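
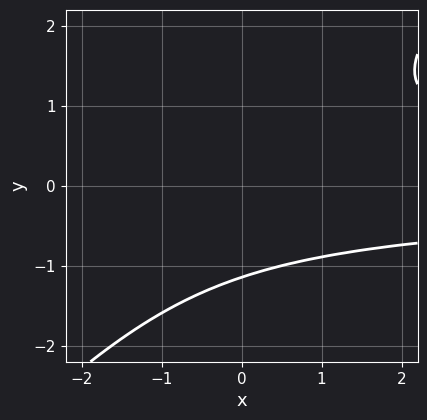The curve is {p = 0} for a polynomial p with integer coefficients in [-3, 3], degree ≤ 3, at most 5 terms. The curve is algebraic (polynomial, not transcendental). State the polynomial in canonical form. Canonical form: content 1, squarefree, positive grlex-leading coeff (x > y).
2*x*y^2 - 2*y^3 - 3

Degree: a generic line meets the curve in up to 3 points, so deg p = 3.
Against the integer gridlines: it misses every integer gridline on the x-axis.
Together with the visible shape, these determine p as stated.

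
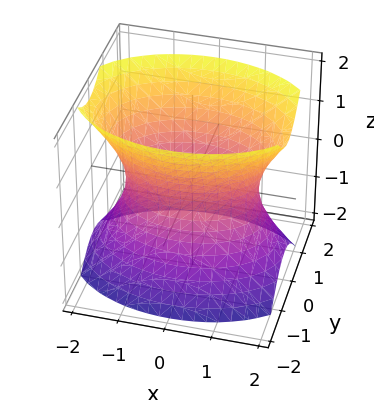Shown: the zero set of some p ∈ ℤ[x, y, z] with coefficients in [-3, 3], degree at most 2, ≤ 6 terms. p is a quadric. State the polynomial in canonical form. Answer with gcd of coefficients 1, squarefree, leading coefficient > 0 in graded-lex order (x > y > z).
x^2 + 2*y^2 - z^2 - 2

1. deg p = 2.
2. Symmetries: the x ↦ −x reflection is a symmetry, so x appears only in even powers; it's symmetric under z → −z, forcing even powers of z; the y ↦ −y reflection is a symmetry, so y appears only in even powers.
3. Observable constraints: the y-axis gridline crossings are at y ∈ {-1, 1}; it misses every integer gridline on the z-axis.
4. Together with the visible shape, these determine p as stated.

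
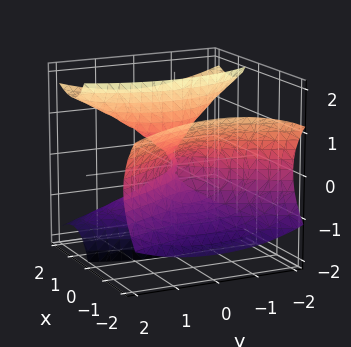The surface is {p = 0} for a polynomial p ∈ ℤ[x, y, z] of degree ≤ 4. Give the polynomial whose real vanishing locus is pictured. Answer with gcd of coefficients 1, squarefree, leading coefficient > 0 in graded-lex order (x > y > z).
x^3 - 2*x*z^2 + y^2

First, the degree is 3 — a generic line meets the surface in up to 3 points.
Then, reading off the gridlines: every point of the z-axis in the box is on the surface; it meets the y-axis at y = 0 (among the integer gridlines); one x-axis crossing is at x = 0.
Finally, assembling these constraints gives the stated polynomial.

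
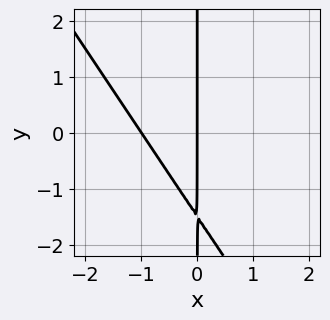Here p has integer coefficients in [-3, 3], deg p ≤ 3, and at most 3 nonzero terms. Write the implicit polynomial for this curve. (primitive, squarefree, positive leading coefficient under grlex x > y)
3*x^2 + 2*x*y + 3*x

Degree: a generic line meets the curve in up to 2 points, so deg p = 2.
Reading off the gridlines: among the integer gridlines, it crosses the x-axis at x ∈ {-1, 0}; every point of the y-axis in the box is on the curve.
These observations pin down the coefficients.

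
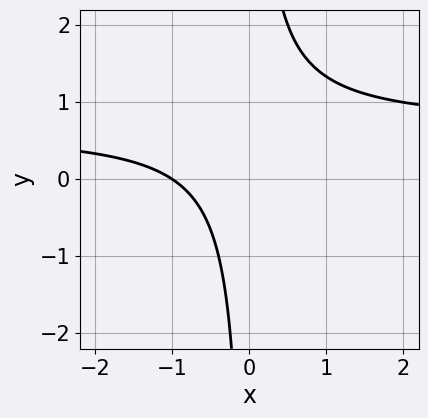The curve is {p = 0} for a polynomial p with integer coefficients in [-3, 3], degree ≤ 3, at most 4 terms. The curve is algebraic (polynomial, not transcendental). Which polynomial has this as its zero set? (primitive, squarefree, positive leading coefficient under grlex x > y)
3*x*y - 2*x - 2

(a) The degree is 2 — the shape is more complex than any degree-1 curve.
(b) Against the integer gridlines: it crosses the x-axis at the gridline x = -1; no y-intercept at any integer in the box.
(c) Together with the visible shape, these determine p as stated.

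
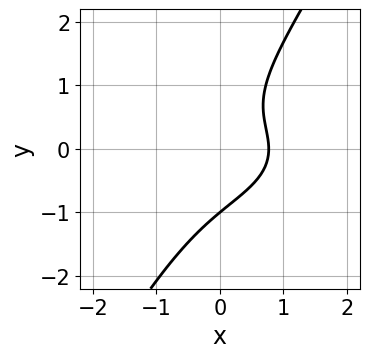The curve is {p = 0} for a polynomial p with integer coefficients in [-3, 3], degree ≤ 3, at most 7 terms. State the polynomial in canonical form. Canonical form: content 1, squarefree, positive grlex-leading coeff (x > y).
x^3 + 3*x*y^2 - 2*y^3 + 2*x - 2

First, the degree is 3 — the shape is more complex than any degree-2 curve.
Then, from the visible intercepts: it crosses the y-axis at the gridline y = -1.
Finally, solving for integer coefficients yields p as stated.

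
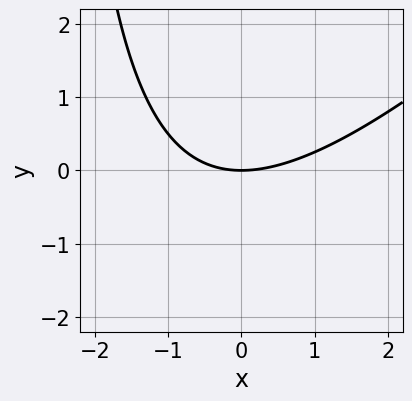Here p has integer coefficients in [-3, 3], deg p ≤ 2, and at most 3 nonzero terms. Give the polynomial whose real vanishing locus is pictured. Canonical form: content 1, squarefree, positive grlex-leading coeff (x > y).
First, deg p = 2. The shape is more complex than any degree-1 curve.
Next, observable constraints: it crosses the x-axis at the gridline x = 0; one y-axis crossing is at y = 0.
Finally, assembling these constraints gives the stated polynomial.

x^2 - x*y - 3*y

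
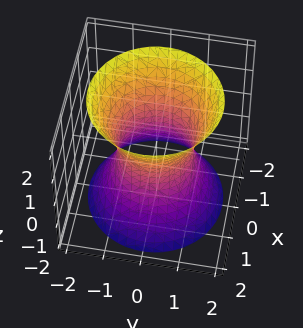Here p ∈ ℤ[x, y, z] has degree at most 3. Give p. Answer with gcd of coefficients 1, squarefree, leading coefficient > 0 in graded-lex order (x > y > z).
2*x^2 + 2*y^2 - z^2 - 2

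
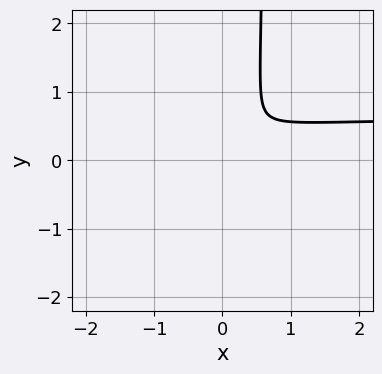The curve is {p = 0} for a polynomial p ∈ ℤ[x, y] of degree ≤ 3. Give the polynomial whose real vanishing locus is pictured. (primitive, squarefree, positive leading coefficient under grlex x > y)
3*x^2*y + 3*x*y^2 - 2*x^2 - 2*y^2

deg p = 3. No degree-2 curve has this shape.
Solving for integer coefficients yields p as stated.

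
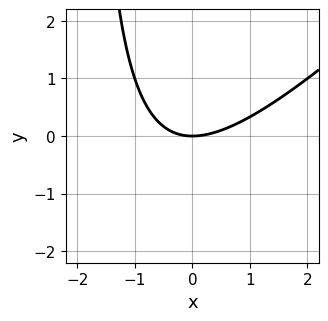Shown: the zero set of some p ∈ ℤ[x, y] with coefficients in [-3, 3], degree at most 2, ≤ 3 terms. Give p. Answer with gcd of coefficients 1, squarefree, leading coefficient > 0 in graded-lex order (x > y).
x^2 - x*y - 2*y

(a) Degree: the shape is more complex than any degree-1 curve, so deg p = 2.
(b) Observable constraints: it crosses the y-axis at the gridline y = 0; it meets the x-axis at x = 0 (among the integer gridlines).
(c) Together with the visible shape, these determine p as stated.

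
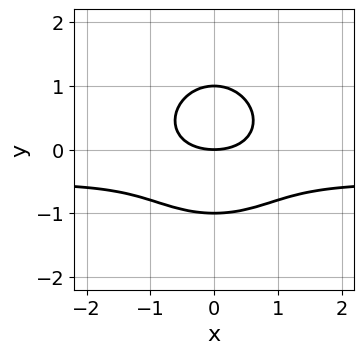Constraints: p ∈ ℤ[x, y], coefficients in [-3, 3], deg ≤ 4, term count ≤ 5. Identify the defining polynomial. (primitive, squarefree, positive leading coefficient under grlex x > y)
(a) Degree: a generic line meets the curve in up to 3 points, so deg p = 3.
(b) Symmetries: mirror symmetry x ↦ −x ⇒ only even powers of x.
(c) Checking where it meets the axes: the y-axis gridline crossings are at y ∈ {-1, 0, 1}; one x-axis crossing is at x = 0.
(d) These observations pin down the coefficients.

2*x^2*y + 2*y^3 + x^2 - 2*y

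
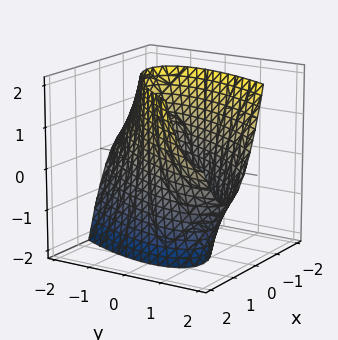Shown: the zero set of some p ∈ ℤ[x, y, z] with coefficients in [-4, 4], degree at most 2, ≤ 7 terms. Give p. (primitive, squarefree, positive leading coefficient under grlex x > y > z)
2*x^2 - 2*x*y + y^2 - y*z - 3

First, the degree is 2 — no degree-1 surface has this shape.
Next, against the integer gridlines: no z-intercept at any integer in the box.
Finally, fitting integer coefficients to these (and the overall shape) gives p.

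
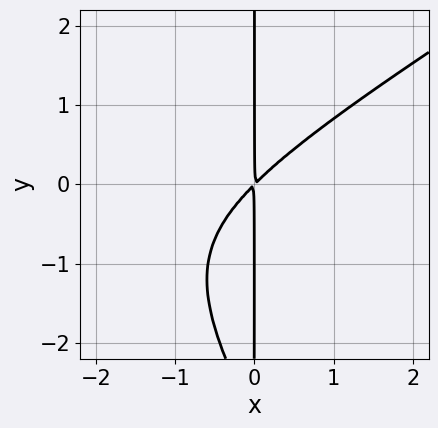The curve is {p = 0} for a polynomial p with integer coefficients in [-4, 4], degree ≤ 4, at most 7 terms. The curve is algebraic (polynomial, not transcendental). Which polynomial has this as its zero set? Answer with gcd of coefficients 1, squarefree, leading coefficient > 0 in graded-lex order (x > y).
x^3 - x^2*y - x*y^2 + 3*x^2 - 3*x*y

(a) The degree is 3 — no degree-2 curve has this shape.
(b) From the visible intercepts: every point of the y-axis in the box is on the curve.
(c) Together with the visible shape, these determine p as stated.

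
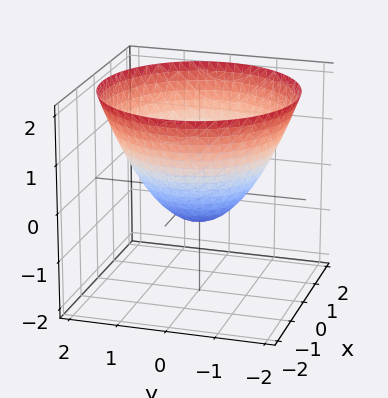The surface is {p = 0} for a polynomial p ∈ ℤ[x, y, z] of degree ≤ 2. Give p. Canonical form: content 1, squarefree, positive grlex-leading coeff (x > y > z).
1. deg p = 2. A generic line meets the surface in up to 2 points.
2. Symmetries: the z-axis is an axis of rotation, so x and y enter only as x² + y².
3. Reading off the gridlines: the y-axis gridline crossings are at y ∈ {-1, 1}; among the integer gridlines, it crosses the x-axis at x ∈ {-1, 1}.
4. Assembling these constraints gives the stated polynomial.

2*x^2 + 2*y^2 - 3*z - 2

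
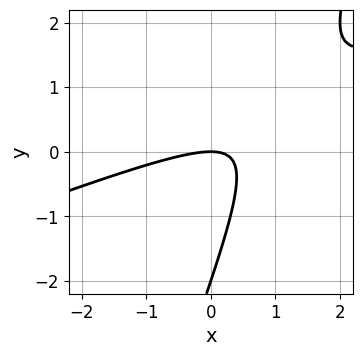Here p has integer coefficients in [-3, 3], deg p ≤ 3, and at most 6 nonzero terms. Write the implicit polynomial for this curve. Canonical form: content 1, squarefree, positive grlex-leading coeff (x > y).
x^2 - 3*x*y + y^2 + 2*y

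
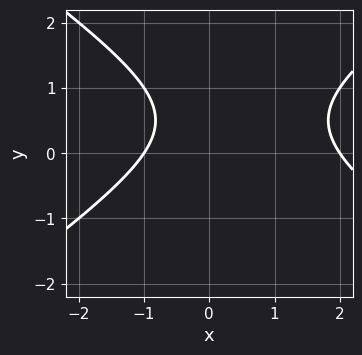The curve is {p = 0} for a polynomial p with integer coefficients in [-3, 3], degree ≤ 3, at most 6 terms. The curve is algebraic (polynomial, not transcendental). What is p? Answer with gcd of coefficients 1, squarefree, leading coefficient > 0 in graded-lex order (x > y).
x^2 - 2*y^2 - x + 2*y - 2

First, deg p = 2. A generic line meets the curve in up to 2 points.
Then, against the integer gridlines: the x-axis gridline crossings are at x ∈ {-1, 2}; no y-intercept at any integer in the box.
Finally, putting this together gives p.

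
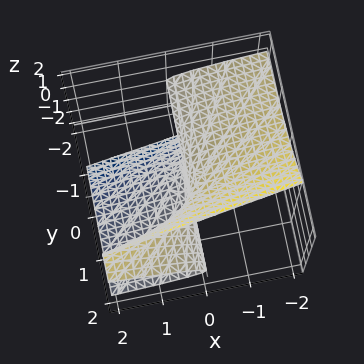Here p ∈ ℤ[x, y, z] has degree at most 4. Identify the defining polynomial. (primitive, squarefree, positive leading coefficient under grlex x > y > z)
3*y*z^2 - 2*z^3 - 2*x

(a) The degree is 3 — a generic line meets the surface in up to 3 points.
(b) Checking where it meets the axes: every point of the y-axis in the box is on the surface; it meets the x-axis at x = 0 (among the integer gridlines).
(c) Solving for integer coefficients yields p as stated.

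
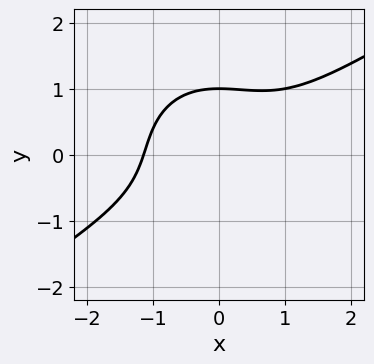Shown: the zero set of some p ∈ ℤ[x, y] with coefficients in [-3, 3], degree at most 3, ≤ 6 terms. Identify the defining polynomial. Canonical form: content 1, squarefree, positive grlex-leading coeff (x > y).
2*x^3 - 2*x^2*y - 3*y^3 + 3

deg p = 3. A generic line meets the curve in up to 3 points.
From the visible intercepts: it crosses the y-axis at the gridline y = 1.
Assembling these constraints gives the stated polynomial.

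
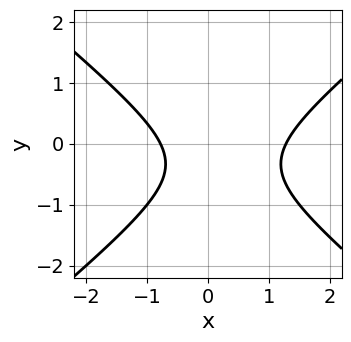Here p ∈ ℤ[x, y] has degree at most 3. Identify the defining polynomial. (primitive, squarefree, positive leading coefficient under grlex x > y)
1. deg p = 2. The shape is more complex than any degree-1 curve.
2. From the axis intercepts and sections: it misses every integer gridline on the y-axis.
3. Fitting integer coefficients to these (and the overall shape) gives p.

2*x^2 - 3*y^2 - x - 2*y - 2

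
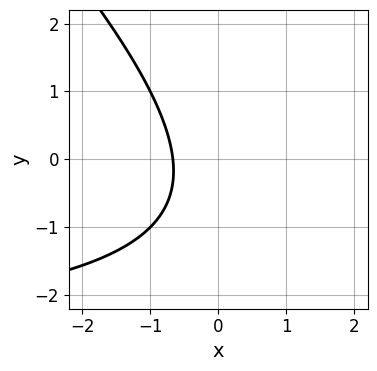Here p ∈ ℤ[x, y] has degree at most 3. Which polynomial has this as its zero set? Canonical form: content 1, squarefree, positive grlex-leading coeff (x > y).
First, degree: no degree-1 curve has this shape, so deg p = 2.
Then, checking where it meets the axes: no y-intercept at any integer in the box.
Finally, putting this together gives p.

x*y + y^2 + 3*x + y + 2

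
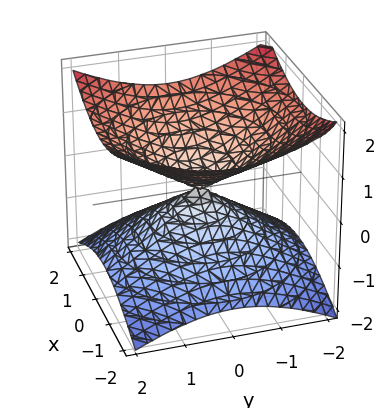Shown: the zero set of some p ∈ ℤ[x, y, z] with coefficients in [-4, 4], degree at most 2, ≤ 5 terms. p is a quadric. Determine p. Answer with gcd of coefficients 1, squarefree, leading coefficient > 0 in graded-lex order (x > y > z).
1. Degree: a double cone through the origin; a quadric, so deg p = 2.
2. Symmetry: every cross-section ⟂ z is a circle, so x, y appear only via x² + y²; mirror symmetry z ↦ −z ⇒ only even powers of z.
3. Reading off the gridlines: one z-axis crossing is at z = 0; it crosses the x-axis at the gridline x = 0; a circular section at z = -1 has radius between 1 and 2.
4. Putting this together gives p.

x^2 + y^2 - 2*z^2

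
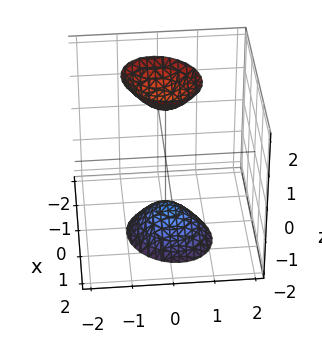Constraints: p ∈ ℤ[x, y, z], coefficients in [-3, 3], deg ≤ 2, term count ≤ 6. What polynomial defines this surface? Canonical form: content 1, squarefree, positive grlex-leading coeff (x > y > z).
3*x^2 - x*y + x*z + 3*y^2 - z^2 + 2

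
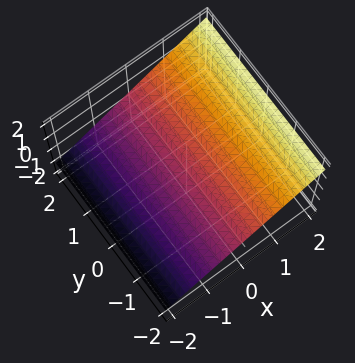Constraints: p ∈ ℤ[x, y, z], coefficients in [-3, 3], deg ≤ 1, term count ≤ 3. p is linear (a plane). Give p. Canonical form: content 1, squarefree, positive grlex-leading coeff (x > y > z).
2*x - 3*z + 2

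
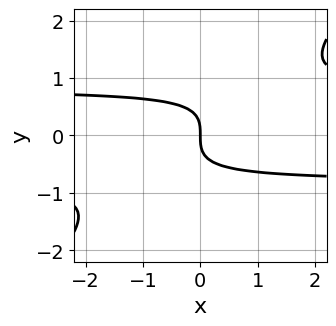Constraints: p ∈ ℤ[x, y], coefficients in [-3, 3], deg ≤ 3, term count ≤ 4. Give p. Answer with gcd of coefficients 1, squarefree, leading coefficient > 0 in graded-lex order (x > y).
3*x*y^2 - 3*y^3 - 2*x

1. Degree: no degree-2 curve has this shape, so deg p = 3.
2. Observable constraints: one x-axis crossing is at x = 0; one y-axis crossing is at y = 0.
3. Assembling these constraints gives the stated polynomial.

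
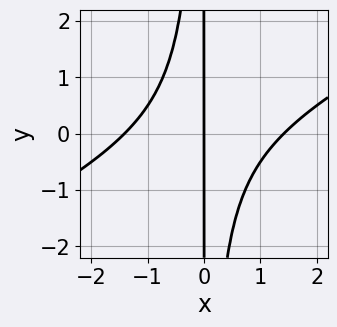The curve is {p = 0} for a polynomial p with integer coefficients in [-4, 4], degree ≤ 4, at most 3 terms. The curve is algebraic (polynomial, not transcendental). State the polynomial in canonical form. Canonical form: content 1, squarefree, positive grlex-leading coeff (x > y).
x^3 - 2*x^2*y - 2*x

The degree is 3 — no degree-2 curve has this shape.
Reading off the gridlines: the visible y-axis segment lies entirely on the curve; it crosses the x-axis at the gridline x = 0.
Putting this together gives p.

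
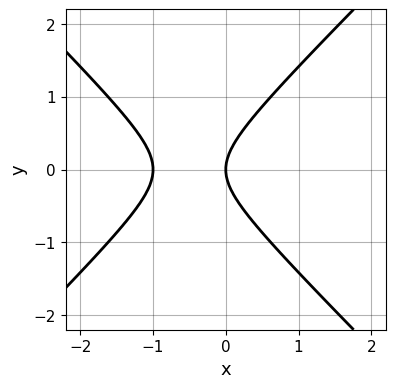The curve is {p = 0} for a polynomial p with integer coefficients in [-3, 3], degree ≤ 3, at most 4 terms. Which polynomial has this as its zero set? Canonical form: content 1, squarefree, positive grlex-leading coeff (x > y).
First, the degree is 2 — no degree-1 curve has this shape.
Then, symmetries: it's symmetric under y → −y, forcing even powers of y.
Next, from the visible intercepts: it crosses the y-axis at the gridline y = 0; the x-axis gridline crossings are at x ∈ {-1, 0}.
Finally, solving for integer coefficients yields p as stated.

x^2 - y^2 + x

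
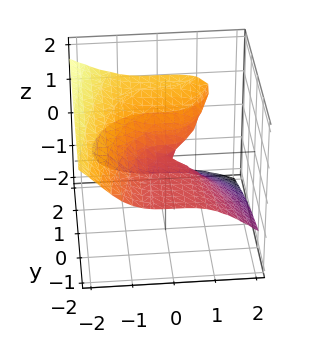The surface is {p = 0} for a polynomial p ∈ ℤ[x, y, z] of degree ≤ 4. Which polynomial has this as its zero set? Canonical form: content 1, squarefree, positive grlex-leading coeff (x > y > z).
deg p = 3. A generic line meets the surface in up to 3 points.
Checking where it meets the axes: it meets the z-axis at z = 0 (among the integer gridlines); every point of the y-axis in the box is on the surface; it crosses the x-axis at the gridline x = 0.
Fitting integer coefficients to these (and the overall shape) gives p.

x^3 + y*z^2 + 3*z^3 - 3*y*z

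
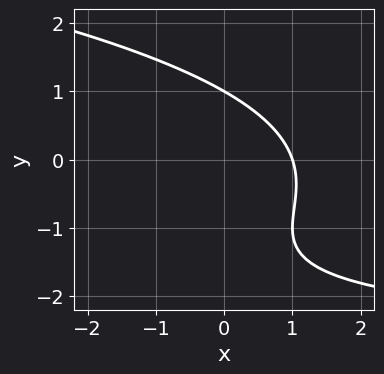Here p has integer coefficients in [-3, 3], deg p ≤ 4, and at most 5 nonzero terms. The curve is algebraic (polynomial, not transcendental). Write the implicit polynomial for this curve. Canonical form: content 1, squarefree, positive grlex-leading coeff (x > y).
deg p = 3. No degree-2 curve has this shape.
Reading off the gridlines: one y-axis crossing is at y = 1; it crosses the x-axis at the gridline x = 1.
Together with the visible shape, these determine p as stated.

y^3 + x*y + 2*y^2 + 3*x - 3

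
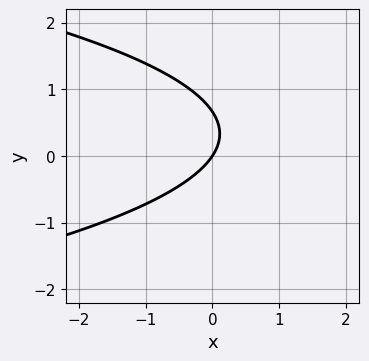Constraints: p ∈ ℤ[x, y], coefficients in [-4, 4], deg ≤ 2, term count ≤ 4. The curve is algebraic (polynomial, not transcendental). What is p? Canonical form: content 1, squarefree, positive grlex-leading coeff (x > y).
3*y^2 + 3*x - 2*y

(a) deg p = 2.
(b) Against the integer gridlines: it crosses the x-axis at the gridline x = 0; one y-axis crossing is at y = 0.
(c) Assembling these constraints gives the stated polynomial.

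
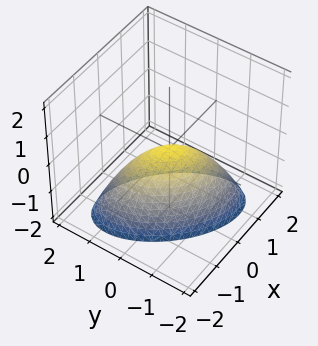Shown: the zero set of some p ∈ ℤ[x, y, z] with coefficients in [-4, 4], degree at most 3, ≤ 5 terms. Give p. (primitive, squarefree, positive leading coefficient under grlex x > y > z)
x^2 + x*y + y^2 + z

First, the degree is 2 — the shape is more complex than any degree-1 surface.
Next, from the visible intercepts: it crosses the y-axis at the gridline y = 0; it crosses the x-axis at the gridline x = 0.
Finally, fitting integer coefficients to these (and the overall shape) gives p.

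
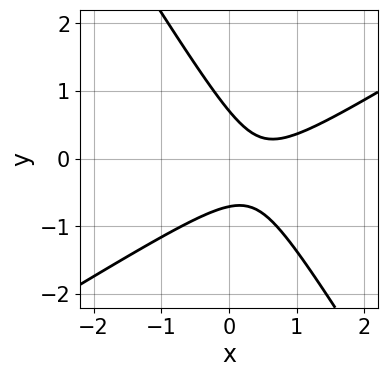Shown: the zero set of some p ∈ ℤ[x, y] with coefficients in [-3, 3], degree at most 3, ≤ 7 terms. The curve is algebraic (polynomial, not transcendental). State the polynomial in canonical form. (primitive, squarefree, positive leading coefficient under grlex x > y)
First, degree: the shape is more complex than any degree-1 curve, so deg p = 2.
Then, observable constraints: no x-intercept at any integer in the box.
Finally, assembling these constraints gives the stated polynomial.

2*x^2 - 2*x*y - 2*y^2 - 2*x + 1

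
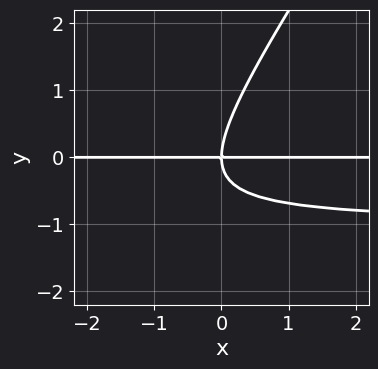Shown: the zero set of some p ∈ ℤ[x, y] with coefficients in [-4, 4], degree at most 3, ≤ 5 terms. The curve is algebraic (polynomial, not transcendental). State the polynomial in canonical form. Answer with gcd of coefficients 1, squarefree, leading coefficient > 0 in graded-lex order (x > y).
First, degree: a generic line meets the curve in up to 3 points, so deg p = 3.
Then, reading off the gridlines: one y-axis crossing is at y = 0; every point of the x-axis in the box is on the curve.
Finally, these observations pin down the coefficients.

3*x*y^2 - 2*y^3 + 3*x*y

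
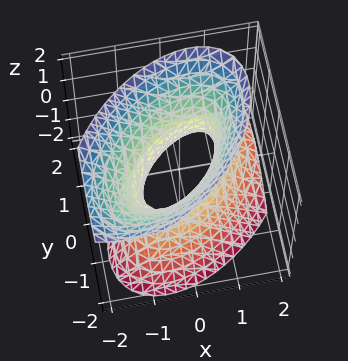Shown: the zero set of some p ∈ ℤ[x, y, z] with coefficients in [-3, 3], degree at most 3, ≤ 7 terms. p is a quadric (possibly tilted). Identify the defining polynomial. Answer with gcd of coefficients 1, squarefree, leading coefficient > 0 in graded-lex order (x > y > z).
3*x^2 - 3*x*y + x*z + 3*y^2 - 2*z^2 - 2

1. The degree is 2 — the shape is more complex than any degree-1 surface.
2. Observable constraints: the surface avoids every integer z-axis point in the box.
3. Matching integer coefficients to the picture gives p.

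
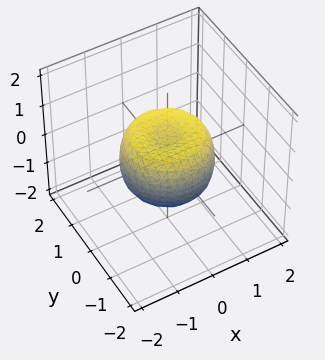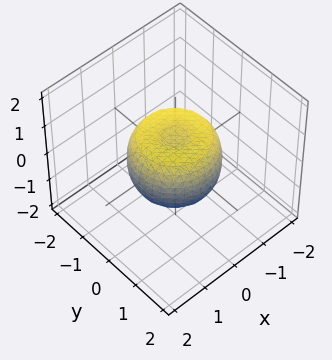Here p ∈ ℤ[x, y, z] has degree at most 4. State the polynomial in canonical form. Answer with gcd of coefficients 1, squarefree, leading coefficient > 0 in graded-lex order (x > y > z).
1. deg p = 4.
2. By symmetry, the surface is invariant under rotation about z: p = q(x² + y², z).
3. From the axis intercepts and sections: a circular section at z = 0 has radius between 1 and 2.
4. Putting this together gives p.

2*x^4 + 4*x^2*y^2 + 2*y^4 - 2*x^2 - 2*y^2 + 2*z^2 - 1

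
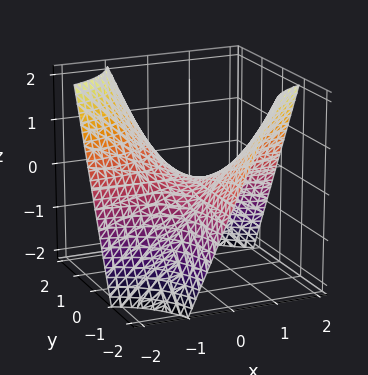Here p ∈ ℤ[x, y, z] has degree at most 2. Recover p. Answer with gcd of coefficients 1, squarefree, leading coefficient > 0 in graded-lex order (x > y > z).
x*y + z

1. deg p = 2. A saddle surface; a quadric.
2. From the visible intercepts: every point of the y-axis in the box is on the surface; one z-axis crossing is at z = 0; the visible x-axis segment lies entirely on the surface.
3. Matching integer coefficients to the picture gives p.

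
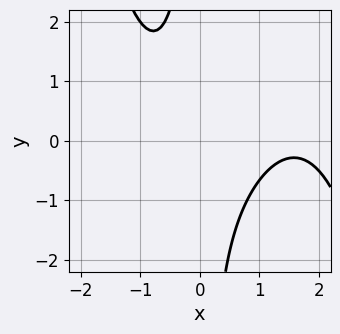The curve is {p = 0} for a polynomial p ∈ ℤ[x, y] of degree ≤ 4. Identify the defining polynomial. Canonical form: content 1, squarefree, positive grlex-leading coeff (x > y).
x^4 - 2*x^3 + 3*x*y + 3

1. Degree: the shape is more complex than any degree-3 curve, so deg p = 4.
2. Reading off the gridlines: it misses every integer gridline on the y-axis; no x-intercept at any integer in the box.
3. Putting this together gives p.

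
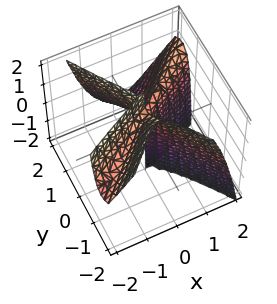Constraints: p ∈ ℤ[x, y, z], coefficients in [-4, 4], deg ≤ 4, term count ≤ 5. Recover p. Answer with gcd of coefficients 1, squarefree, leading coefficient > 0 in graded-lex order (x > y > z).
x^3 - 2*x^2*y + y^3 + y^2*z - y^2

1. The degree is 3 — the shape is more complex than any degree-2 surface.
2. Checking where it meets the axes: every point of the z-axis in the box is on the surface; one x-axis crossing is at x = 0; among the integer gridlines, it crosses the y-axis at y ∈ {0, 1}.
3. The integer polynomial consistent with all of this is the stated p.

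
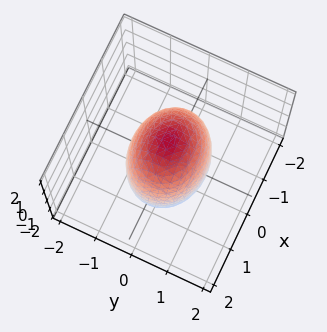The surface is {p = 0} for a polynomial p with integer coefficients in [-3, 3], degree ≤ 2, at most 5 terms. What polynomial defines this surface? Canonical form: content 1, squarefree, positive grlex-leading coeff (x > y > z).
2*x^2 + 3*y^2 + z^2 - 3

(a) Degree: bounded and convex; a quadric, so deg p = 2.
(b) Symmetries: the z ↦ −z reflection is a symmetry, so z appears only in even powers; the y ↦ −y reflection is a symmetry, so y appears only in even powers; it's symmetric under x → −x, forcing even powers of x.
(c) From the axis intercepts and sections: the y-axis gridline crossings are at y ∈ {-1, 1}.
(d) Solving for integer coefficients yields p as stated.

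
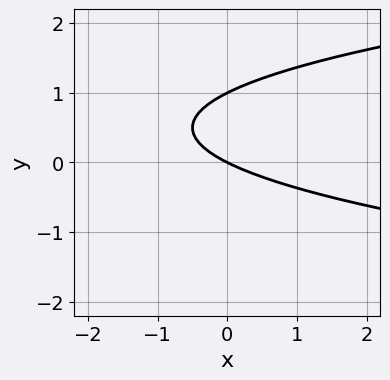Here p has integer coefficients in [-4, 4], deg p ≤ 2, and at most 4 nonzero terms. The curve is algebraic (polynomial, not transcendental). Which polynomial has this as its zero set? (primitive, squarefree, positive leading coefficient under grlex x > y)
First, the degree is 2 — a generic line meets the curve in up to 2 points.
Next, reading off the gridlines: one x-axis crossing is at x = 0; the y-axis gridline crossings are at y ∈ {0, 1}.
Finally, the integer polynomial consistent with all of this is the stated p.

2*y^2 - x - 2*y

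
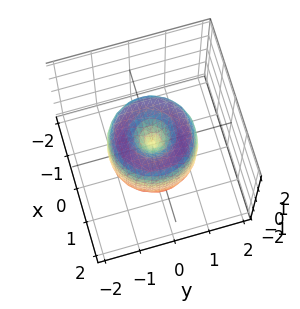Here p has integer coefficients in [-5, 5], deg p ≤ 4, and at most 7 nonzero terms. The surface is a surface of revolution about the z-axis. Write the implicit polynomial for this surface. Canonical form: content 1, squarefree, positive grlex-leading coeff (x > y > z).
2*x^4 + 4*x^2*y^2 + 2*y^4 - 3*x^2 - 3*y^2 + z^2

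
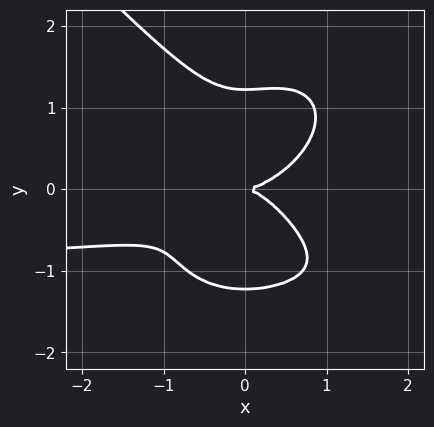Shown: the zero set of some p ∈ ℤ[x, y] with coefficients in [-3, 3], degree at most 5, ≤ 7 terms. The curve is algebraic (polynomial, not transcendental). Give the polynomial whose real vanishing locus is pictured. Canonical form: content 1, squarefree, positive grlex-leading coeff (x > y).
2*x^3*y + 2*y^4 + 2*x^3 - 2*x^2*y - 3*y^2

1. Degree: a generic line meets the curve in up to 4 points, so deg p = 4.
2. From the axis intercepts and sections: it meets the x-axis at x = 0 (among the integer gridlines); it crosses the y-axis at the gridline y = 0.
3. The integer polynomial consistent with all of this is the stated p.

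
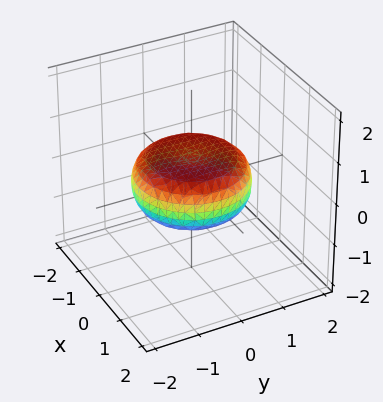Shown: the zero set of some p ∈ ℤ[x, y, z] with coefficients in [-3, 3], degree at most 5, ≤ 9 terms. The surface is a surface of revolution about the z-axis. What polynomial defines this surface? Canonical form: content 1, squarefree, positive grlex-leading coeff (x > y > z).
x^4 + 2*x^2*y^2 + y^4 - x^2 - y^2 + 3*z^2 - 1

First, deg p = 4.
Then, symmetries: rotational symmetry about the z-axis ⇒ p depends on x, y only through x² + y².
Next, observable constraints: a circular section at z = 0 has radius between 1 and 2.
Finally, solving for integer coefficients yields p as stated.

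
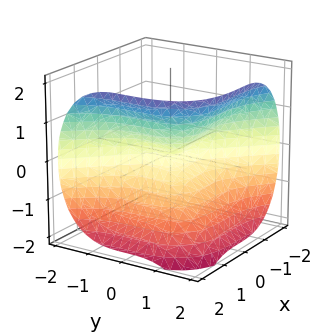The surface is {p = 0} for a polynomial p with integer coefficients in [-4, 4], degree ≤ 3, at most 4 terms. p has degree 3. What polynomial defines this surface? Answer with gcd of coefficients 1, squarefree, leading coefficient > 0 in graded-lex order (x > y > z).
First, the degree is 3 — a generic line meets the surface in up to 3 points.
Then, observable constraints: one z-axis crossing is at z = 0; one x-axis crossing is at x = 0; one y-axis crossing is at y = 0.
Finally, assembling these constraints gives the stated polynomial.

x^3 + y^3 - 2*z^2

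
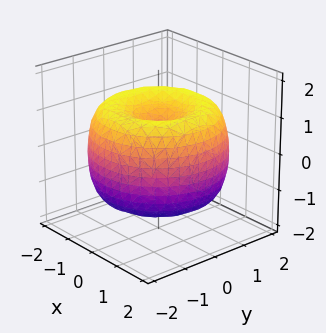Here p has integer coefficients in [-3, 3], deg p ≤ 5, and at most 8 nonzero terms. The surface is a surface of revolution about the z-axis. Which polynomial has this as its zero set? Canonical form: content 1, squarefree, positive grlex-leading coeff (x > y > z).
(a) Degree: no degree-3 surface has this shape, so deg p = 4.
(b) By symmetry, the surface is invariant under rotation about z: p = q(x² + y², z).
(c) From the axis intercepts and sections: a circular section at z = 1 has radius between 0 and 1.
(d) Matching integer coefficients to the picture gives p.

x^4 + 2*x^2*y^2 + y^4 - 3*x^2 - 3*y^2 + 2*z^2 - 1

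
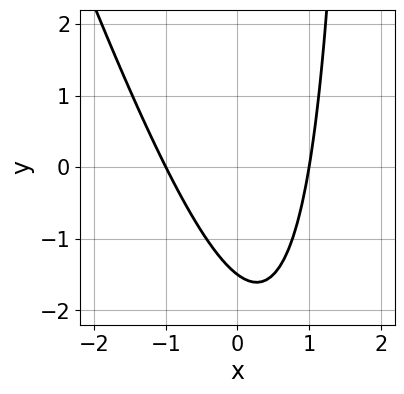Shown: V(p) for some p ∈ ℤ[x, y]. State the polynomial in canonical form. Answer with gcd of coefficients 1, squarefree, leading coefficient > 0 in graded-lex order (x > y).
3*x^2 + x*y - 2*y - 3

First, degree: no degree-1 curve has this shape, so deg p = 2.
Then, against the integer gridlines: the x-axis gridline crossings are at x ∈ {-1, 1}.
Finally, matching integer coefficients to the picture gives p.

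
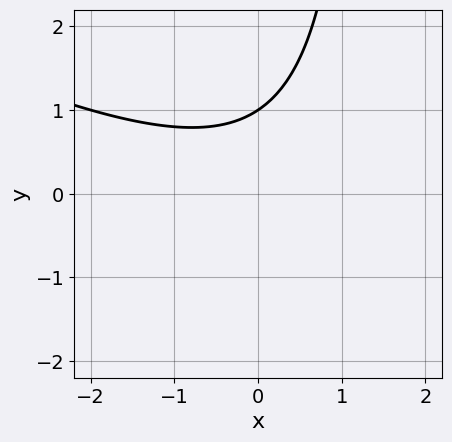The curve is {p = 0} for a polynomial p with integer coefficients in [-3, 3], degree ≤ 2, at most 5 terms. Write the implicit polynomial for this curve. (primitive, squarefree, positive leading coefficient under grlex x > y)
x^2 + 2*x*y - 3*y + 3

First, the degree is 2 — the shape is more complex than any degree-1 curve.
Then, observable constraints: one y-axis crossing is at y = 1; no x-intercept at any integer in the box.
Finally, these observations pin down the coefficients.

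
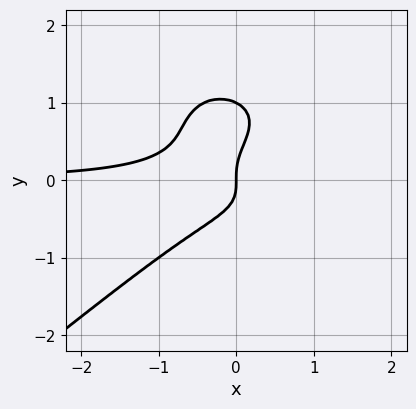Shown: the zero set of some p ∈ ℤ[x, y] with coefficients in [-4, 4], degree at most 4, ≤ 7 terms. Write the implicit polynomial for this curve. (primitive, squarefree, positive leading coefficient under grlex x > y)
First, deg p = 4. No degree-3 curve has this shape.
Then, reading off the gridlines: one x-axis crossing is at x = 0; the y-axis gridline crossings are at y ∈ {0, 1}.
Finally, these observations pin down the coefficients.

x^3*y - 2*y^4 - 2*x^2*y + 2*y^3 - x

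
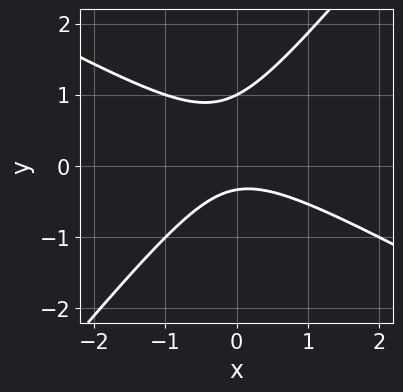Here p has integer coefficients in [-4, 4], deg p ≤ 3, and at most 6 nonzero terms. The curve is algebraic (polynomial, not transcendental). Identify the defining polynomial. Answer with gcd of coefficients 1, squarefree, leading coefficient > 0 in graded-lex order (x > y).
Degree: the shape is more complex than any degree-1 curve, so deg p = 2.
From the visible intercepts: no x-intercept at any integer in the box; it crosses the y-axis at the gridline y = 1.
Assembling these constraints gives the stated polynomial.

2*x^2 + 2*x*y - 3*y^2 + 2*y + 1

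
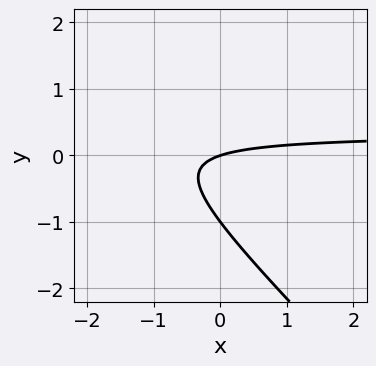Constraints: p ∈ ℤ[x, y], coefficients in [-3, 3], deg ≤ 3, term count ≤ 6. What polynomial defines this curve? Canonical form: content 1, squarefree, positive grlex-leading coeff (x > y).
1. deg p = 2. The shape is more complex than any degree-1 curve.
2. Checking where it meets the axes: one x-axis crossing is at x = 0; among the integer gridlines, it crosses the y-axis at y ∈ {-1, 0}.
3. Fitting integer coefficients to these (and the overall shape) gives p.

3*x*y + 3*y^2 - x + 3*y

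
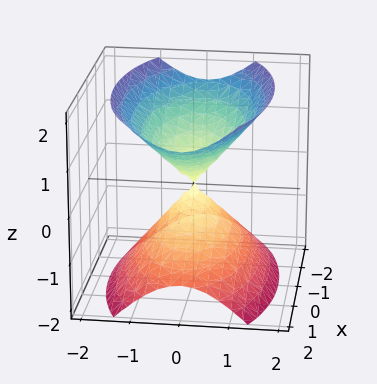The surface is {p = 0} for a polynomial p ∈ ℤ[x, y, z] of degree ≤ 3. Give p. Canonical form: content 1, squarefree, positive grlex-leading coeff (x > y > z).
I count 2 distinct pieces. They look like related sheets of one shape, so recover p as a whole.
Degree: a double cone through the origin; a quadric, so deg p = 2.
Symmetries: mirror symmetry x ↦ −x ⇒ only even powers of x; mirror symmetry y ↦ −y ⇒ only even powers of y; it's symmetric under z → −z, forcing even powers of z.
Reading off the gridlines: it meets the y-axis at y = 0 (among the integer gridlines); it meets the x-axis at x = 0 (among the integer gridlines); one z-axis crossing is at z = 0.
Matching integer coefficients to the picture gives p.

x^2 + 3*y^2 - 2*z^2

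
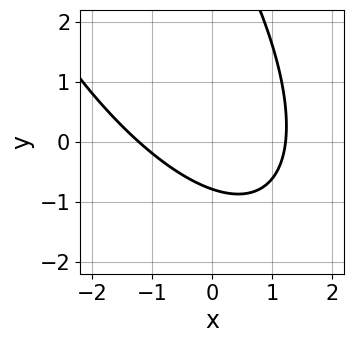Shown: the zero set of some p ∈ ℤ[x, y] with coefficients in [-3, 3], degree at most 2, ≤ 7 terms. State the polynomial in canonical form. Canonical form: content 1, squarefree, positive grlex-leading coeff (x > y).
2*x^2 + 2*x*y + y^2 - 3*y - 3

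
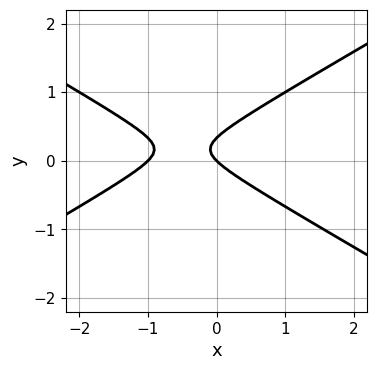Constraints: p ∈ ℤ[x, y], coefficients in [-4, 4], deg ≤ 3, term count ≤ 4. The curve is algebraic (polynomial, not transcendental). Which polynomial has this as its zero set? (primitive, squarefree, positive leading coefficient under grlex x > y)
x^2 - 3*y^2 + x + y

First, deg p = 2. The shape is more complex than any degree-1 curve.
Next, checking where it meets the axes: among the integer gridlines, it crosses the x-axis at x ∈ {-1, 0}; one y-axis crossing is at y = 0.
Finally, the integer polynomial consistent with all of this is the stated p.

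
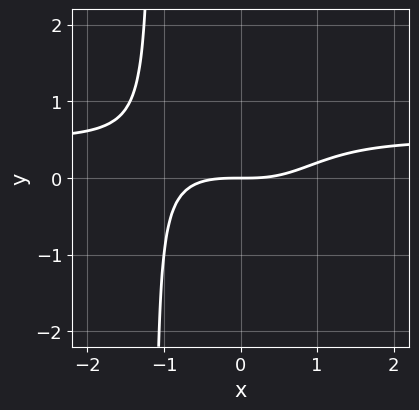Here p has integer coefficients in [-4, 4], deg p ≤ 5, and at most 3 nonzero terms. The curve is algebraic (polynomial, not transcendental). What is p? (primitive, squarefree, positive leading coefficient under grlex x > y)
2*x^3*y - x^3 + 3*y

(a) Degree: no degree-3 curve has this shape, so deg p = 4.
(b) From the axis intercepts and sections: it meets the x-axis at x = 0 (among the integer gridlines); one y-axis crossing is at y = 0.
(c) Solving for integer coefficients yields p as stated.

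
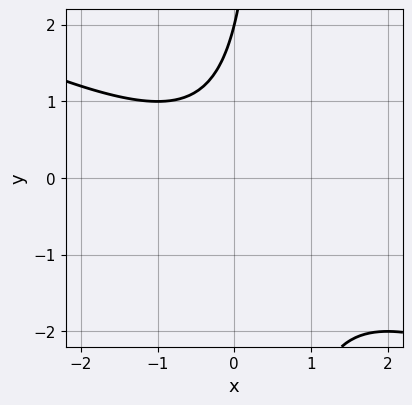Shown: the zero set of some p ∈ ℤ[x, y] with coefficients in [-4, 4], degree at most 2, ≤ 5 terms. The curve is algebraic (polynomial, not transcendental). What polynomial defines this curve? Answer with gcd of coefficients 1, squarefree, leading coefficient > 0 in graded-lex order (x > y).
x^2 + 2*x*y - y + 2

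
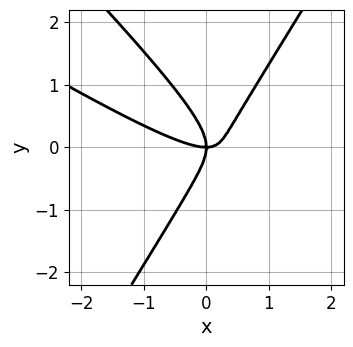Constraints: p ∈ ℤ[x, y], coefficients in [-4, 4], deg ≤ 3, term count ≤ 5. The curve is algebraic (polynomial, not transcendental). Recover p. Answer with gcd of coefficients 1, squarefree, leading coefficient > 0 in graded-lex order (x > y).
x^3 + 2*x^2*y - y^3 - x*y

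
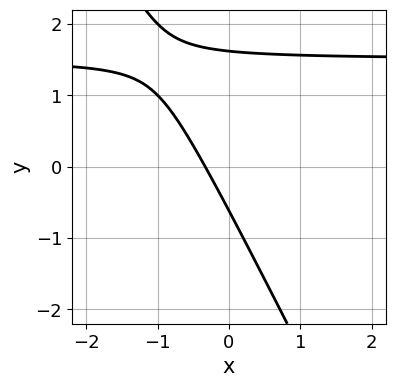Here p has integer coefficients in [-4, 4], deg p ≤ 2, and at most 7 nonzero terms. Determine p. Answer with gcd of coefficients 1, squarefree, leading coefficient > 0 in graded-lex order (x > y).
Degree: a generic line meets the curve in up to 2 points, so deg p = 2.
Matching integer coefficients to the picture gives p.

2*x*y + y^2 - 3*x - y - 1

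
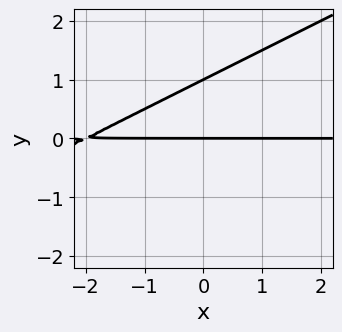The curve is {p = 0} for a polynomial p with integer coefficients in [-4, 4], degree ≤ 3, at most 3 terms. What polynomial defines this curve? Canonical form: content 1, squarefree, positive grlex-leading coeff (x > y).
1. The degree is 2 — the shape is more complex than any degree-1 curve.
2. From the visible intercepts: the visible x-axis segment lies entirely on the curve; among the integer gridlines, it crosses the y-axis at y ∈ {0, 1}.
3. Together with the visible shape, these determine p as stated.

x*y - 2*y^2 + 2*y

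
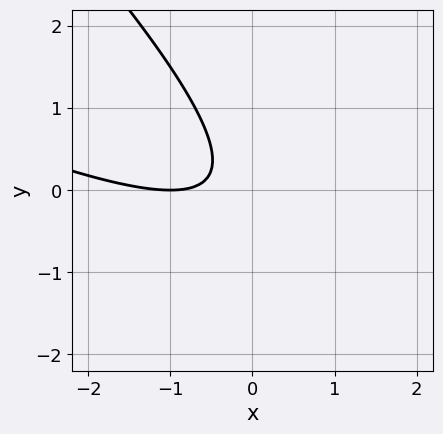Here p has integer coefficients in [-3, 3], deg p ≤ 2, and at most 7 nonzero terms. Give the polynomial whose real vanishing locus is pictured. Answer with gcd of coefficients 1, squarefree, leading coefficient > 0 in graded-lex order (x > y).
(a) Degree: a generic line meets the curve in up to 2 points, so deg p = 2.
(b) Against the integer gridlines: it misses every integer gridline on the y-axis; it crosses the x-axis at the gridline x = -1.
(c) These observations pin down the coefficients.

x^2 + 3*x*y + 2*y^2 + 2*x + 1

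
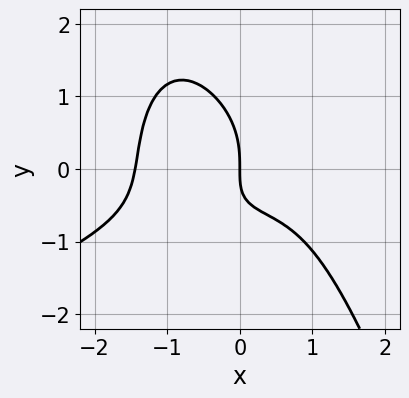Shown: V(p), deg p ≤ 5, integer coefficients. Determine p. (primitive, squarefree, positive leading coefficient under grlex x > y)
deg p = 4.
Checking where it meets the axes: it meets the y-axis at y = 0 (among the integer gridlines); it crosses the x-axis at the gridline x = 0.
Matching integer coefficients to the picture gives p.

x^4 - 2*x^3*y + 2*y^3 + 3*x*y + 3*x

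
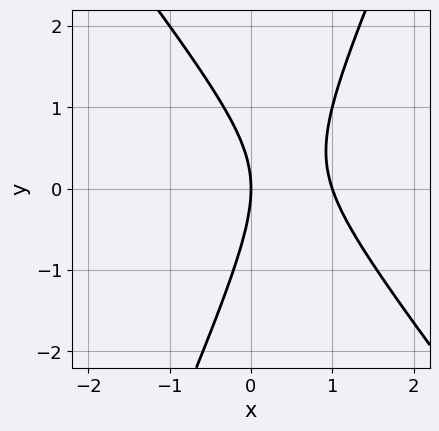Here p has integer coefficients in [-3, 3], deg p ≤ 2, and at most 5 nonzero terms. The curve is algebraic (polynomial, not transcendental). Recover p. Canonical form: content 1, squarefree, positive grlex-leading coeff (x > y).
3*x^2 + x*y - y^2 - 3*x

(a) Degree: the shape is more complex than any degree-1 curve, so deg p = 2.
(b) From the visible intercepts: it crosses the y-axis at the gridline y = 0; the x-axis gridline crossings are at x ∈ {0, 1}.
(c) These observations pin down the coefficients.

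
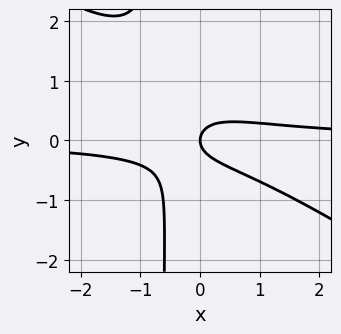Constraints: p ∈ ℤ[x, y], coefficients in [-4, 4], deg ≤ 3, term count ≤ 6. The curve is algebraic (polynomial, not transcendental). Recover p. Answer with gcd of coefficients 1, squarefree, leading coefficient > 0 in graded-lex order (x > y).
(a) Degree: a generic line meets the curve in up to 3 points, so deg p = 3.
(b) From the visible intercepts: one x-axis crossing is at x = 0; it crosses the y-axis at the gridline y = 0.
(c) Assembling these constraints gives the stated polynomial.

2*x^2*y + 3*x*y^2 + 2*y^2 - x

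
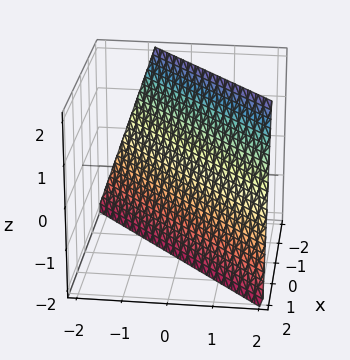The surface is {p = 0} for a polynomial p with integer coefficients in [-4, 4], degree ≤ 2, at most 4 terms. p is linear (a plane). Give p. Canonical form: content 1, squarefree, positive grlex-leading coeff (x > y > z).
3*x - 3*y + z + 2

1. The degree is 1 — every cross-section is a straight line — this is a plane.
2. Observable constraints: it meets the z-axis at z = -2 (among the integer gridlines).
3. Together with the visible shape, these determine p as stated.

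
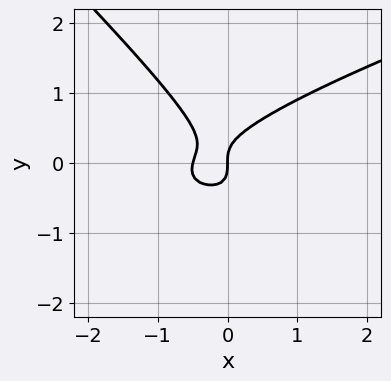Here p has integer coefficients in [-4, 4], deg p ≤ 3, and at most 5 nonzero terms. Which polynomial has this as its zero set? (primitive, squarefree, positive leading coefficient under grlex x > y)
deg p = 3. A generic line meets the curve in up to 3 points.
Reading off the gridlines: it meets the y-axis at y = 0 (among the integer gridlines); it meets the x-axis at x = 0 (among the integer gridlines).
Matching integer coefficients to the picture gives p.

x^2*y - 2*x*y^2 - 3*y^3 + 2*x^2 + x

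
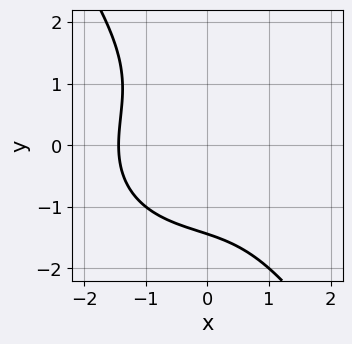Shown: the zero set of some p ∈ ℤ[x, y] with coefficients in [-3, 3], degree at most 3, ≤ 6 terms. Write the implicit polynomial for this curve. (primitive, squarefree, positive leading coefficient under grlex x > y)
Degree: no degree-2 curve has this shape, so deg p = 3.
Matching integer coefficients to the picture gives p.

x^3 + x*y^2 + y^3 + 3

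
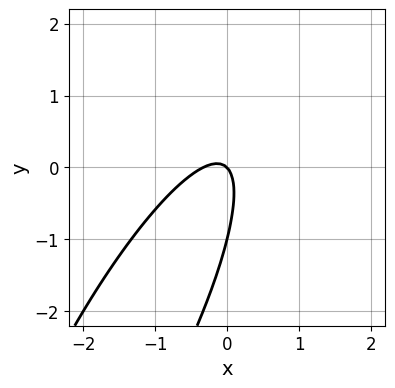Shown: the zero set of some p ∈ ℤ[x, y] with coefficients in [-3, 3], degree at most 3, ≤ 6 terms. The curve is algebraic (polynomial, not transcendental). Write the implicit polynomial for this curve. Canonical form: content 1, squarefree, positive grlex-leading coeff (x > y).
3*x^2 - 3*x*y + y^2 + x + y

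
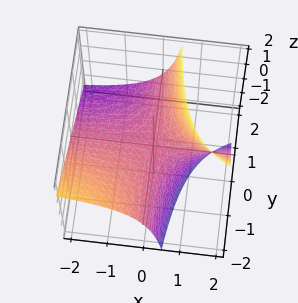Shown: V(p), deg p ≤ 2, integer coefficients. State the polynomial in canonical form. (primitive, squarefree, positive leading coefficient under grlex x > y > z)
First, degree: a generic line meets the surface in up to 2 points, so deg p = 2.
Next, reading off the gridlines: it meets the z-axis at z = 0 (among the integer gridlines); every point of the y-axis in the box is on the surface; every point of the x-axis in the box is on the surface.
Finally, fitting integer coefficients to these (and the overall shape) gives p.

x*y + x*z - z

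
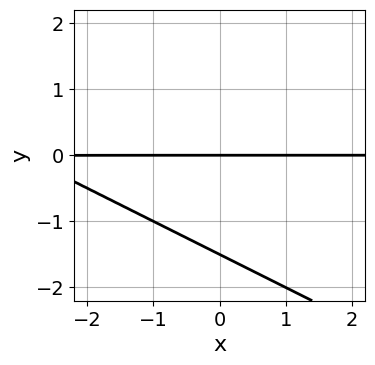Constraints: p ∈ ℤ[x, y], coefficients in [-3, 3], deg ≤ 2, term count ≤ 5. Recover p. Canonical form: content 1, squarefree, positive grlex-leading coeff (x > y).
1. deg p = 2. A generic line meets the curve in up to 2 points.
2. From the visible intercepts: it crosses the y-axis at the gridline y = 0; every point of the x-axis in the box is on the curve.
3. These observations pin down the coefficients.

x*y + 2*y^2 + 3*y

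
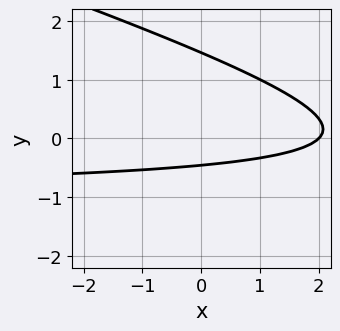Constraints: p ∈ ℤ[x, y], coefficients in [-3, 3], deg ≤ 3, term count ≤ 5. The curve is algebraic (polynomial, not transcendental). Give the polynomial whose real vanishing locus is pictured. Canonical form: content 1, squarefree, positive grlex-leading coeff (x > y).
1. deg p = 2. A generic line meets the curve in up to 2 points.
2. Checking where it meets the axes: one x-axis crossing is at x = 2.
3. Solving for integer coefficients yields p as stated.

x*y + 3*y^2 + x - 3*y - 2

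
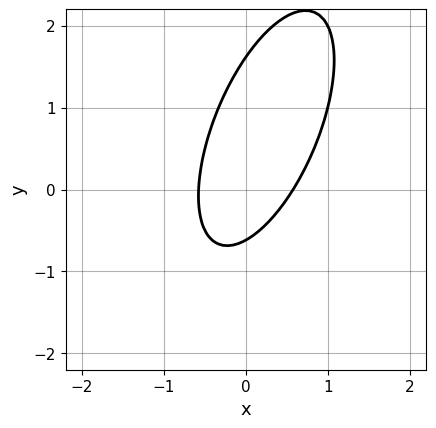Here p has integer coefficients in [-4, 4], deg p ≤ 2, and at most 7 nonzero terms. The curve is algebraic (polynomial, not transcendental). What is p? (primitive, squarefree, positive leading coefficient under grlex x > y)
First, the degree is 2 — no degree-1 curve has this shape.
Finally, putting this together gives p.

3*x^2 - 2*x*y + y^2 - y - 1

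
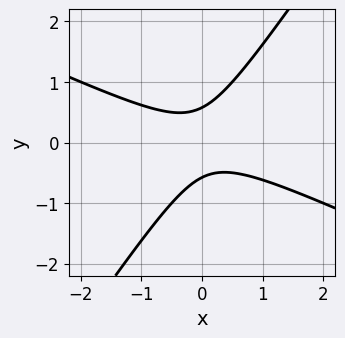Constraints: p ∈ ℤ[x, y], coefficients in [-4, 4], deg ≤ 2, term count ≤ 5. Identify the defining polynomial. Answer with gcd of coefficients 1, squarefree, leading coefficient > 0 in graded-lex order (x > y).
(a) The degree is 2 — a generic line meets the curve in up to 2 points.
(b) From the visible intercepts: it misses every integer gridline on the x-axis.
(c) Assembling these constraints gives the stated polynomial.

2*x^2 + 3*x*y - 3*y^2 + 1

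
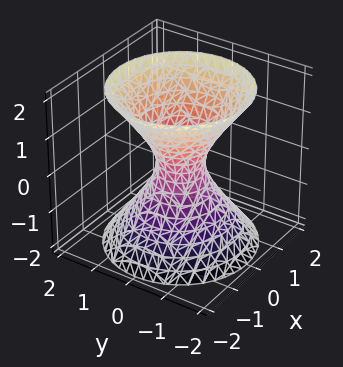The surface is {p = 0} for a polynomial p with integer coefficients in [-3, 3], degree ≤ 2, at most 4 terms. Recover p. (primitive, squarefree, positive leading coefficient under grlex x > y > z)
1. Degree: an hourglass — one-sheet hyperboloid; a quadric, so deg p = 2.
2. Symmetries: the z-axis is an axis of rotation, so x and y enter only as x² + y²; the z ↦ −z reflection is a symmetry, so z appears only in even powers.
3. Observable constraints: a circular section at z = 0 has radius between 0 and 1; the surface avoids every integer z-axis point in the box.
4. Matching integer coefficients to the picture gives p.

3*x^2 + 3*y^2 - 2*z^2 - 1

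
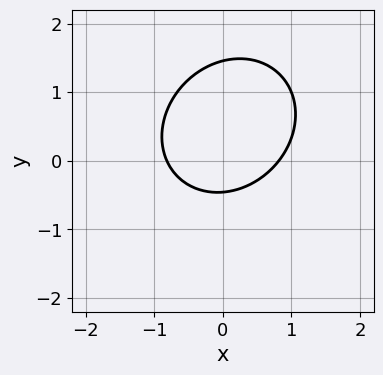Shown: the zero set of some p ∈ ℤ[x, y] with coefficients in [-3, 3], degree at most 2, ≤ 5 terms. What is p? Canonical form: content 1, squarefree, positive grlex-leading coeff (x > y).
The degree is 2 — the shape is more complex than any degree-1 curve.
Matching integer coefficients to the picture gives p.

3*x^2 - x*y + 3*y^2 - 3*y - 2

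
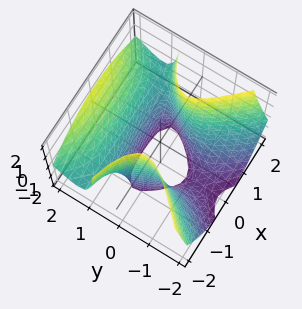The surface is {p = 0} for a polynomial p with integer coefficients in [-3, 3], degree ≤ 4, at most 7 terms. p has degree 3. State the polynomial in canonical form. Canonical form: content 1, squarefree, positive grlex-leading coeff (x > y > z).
1. The degree is 3 — a generic line meets the surface in up to 3 points.
2. From the axis intercepts and sections: it crosses the y-axis at the gridline y = 1; the x-axis gridline crossings are at x ∈ {-1, 1}; no z-intercept at any integer in the box.
3. Putting this together gives p.

x^2*y - y^3 + y^2*z - x^2 + 1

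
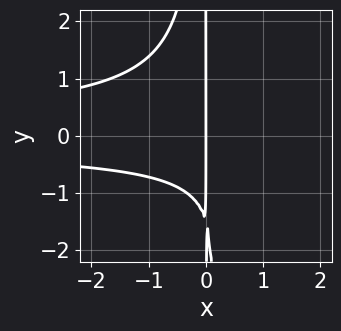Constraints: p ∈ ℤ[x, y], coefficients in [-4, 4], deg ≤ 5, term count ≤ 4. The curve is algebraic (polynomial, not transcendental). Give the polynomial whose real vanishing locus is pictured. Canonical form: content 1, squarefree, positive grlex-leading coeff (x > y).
3*x^2*y^2 + 2*x*y + 3*x

First, deg p = 4. A generic line meets the curve in up to 4 points.
Then, against the integer gridlines: the visible y-axis segment lies entirely on the curve; it meets the x-axis at x = 0 (among the integer gridlines).
Finally, together with the visible shape, these determine p as stated.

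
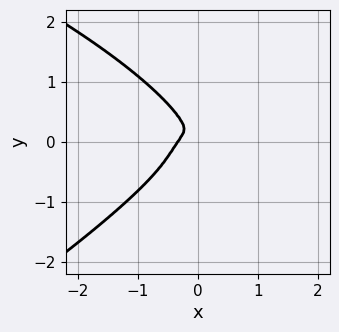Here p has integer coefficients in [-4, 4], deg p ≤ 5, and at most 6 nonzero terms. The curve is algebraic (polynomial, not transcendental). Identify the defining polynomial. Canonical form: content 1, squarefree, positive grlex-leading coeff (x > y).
x*y^3 - 2*y^4 - 3*x^3 + 2*x^2*y - x^2

1. The degree is 4 — a generic line meets the curve in up to 4 points.
2. Matching integer coefficients to the picture gives p.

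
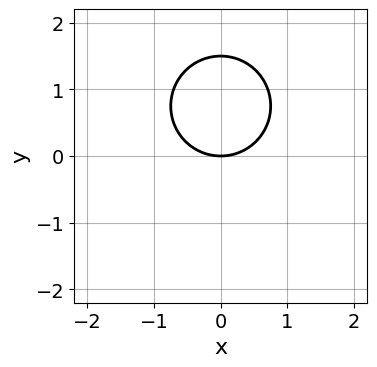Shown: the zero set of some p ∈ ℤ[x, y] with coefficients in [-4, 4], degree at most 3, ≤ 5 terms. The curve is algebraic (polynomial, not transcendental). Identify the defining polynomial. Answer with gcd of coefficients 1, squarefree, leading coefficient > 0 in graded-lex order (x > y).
2*x^2 + 2*y^2 - 3*y

First, the degree is 2 — no degree-1 curve has this shape.
Next, symmetries: the x ↦ −x reflection is a symmetry, so x appears only in even powers.
Next, from the axis intercepts and sections: it meets the y-axis at y = 0 (among the integer gridlines); it crosses the x-axis at the gridline x = 0.
Finally, putting this together gives p.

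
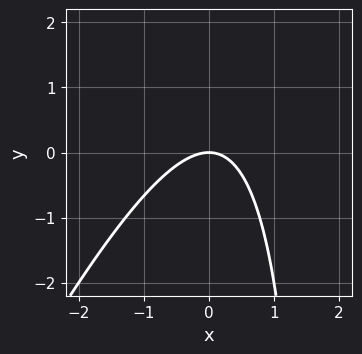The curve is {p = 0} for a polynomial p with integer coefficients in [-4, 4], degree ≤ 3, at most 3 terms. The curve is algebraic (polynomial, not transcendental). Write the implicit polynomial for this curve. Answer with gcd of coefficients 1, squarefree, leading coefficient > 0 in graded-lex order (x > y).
2*x^2 - x*y + 2*y

1. The degree is 2 — the shape is more complex than any degree-1 curve.
2. From the visible intercepts: one y-axis crossing is at y = 0; it meets the x-axis at x = 0 (among the integer gridlines).
3. The integer polynomial consistent with all of this is the stated p.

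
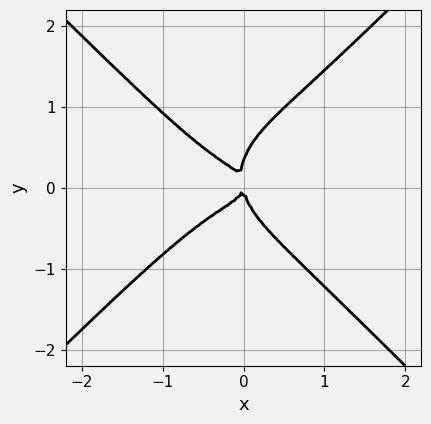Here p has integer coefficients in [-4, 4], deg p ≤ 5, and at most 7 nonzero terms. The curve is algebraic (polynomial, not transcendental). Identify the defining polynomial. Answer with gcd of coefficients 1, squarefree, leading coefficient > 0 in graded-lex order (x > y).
(a) Degree: the shape is more complex than any degree-3 curve, so deg p = 4.
(b) Observable constraints: one x-axis crossing is at x = 0; one y-axis crossing is at y = 0.
(c) Putting this together gives p.

3*x^4 - 3*y^4 + 3*x*y^2 + y^3 + x^2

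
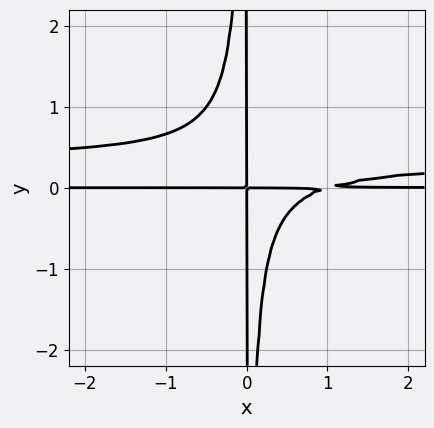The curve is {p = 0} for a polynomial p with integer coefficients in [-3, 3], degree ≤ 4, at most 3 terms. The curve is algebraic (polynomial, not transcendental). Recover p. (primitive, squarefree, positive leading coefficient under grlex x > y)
(a) Degree: a generic line meets the curve in up to 4 points, so deg p = 4.
(b) Against the integer gridlines: the visible y-axis segment lies entirely on the curve; the visible x-axis segment lies entirely on the curve.
(c) The integer polynomial consistent with all of this is the stated p.

3*x^2*y^2 - x^2*y + x*y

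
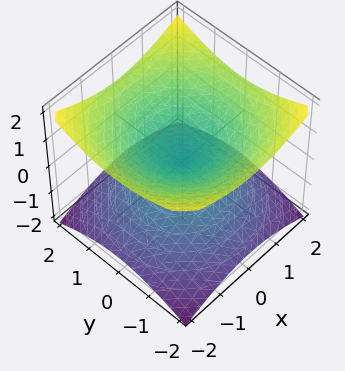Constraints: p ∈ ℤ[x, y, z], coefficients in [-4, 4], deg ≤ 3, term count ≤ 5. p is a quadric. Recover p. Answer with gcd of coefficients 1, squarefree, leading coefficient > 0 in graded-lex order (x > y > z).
x^2 + y^2 - 2*z^2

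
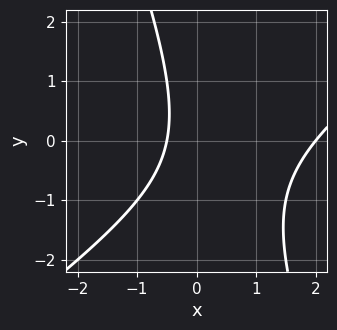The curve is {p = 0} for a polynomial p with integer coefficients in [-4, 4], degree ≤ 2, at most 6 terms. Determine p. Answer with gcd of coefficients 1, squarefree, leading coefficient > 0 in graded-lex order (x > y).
2*x^2 - 2*x*y - y^2 - 3*x - 2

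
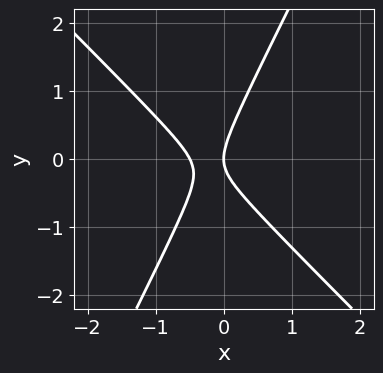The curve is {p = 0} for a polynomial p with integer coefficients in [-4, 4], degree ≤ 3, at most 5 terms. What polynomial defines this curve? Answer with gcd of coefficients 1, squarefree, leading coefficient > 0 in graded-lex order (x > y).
1. The degree is 2 — no degree-1 curve has this shape.
2. From the axis intercepts and sections: it meets the x-axis at x = 0 (among the integer gridlines); it crosses the y-axis at the gridline y = 0.
3. Matching integer coefficients to the picture gives p.

2*x^2 + x*y - y^2 + x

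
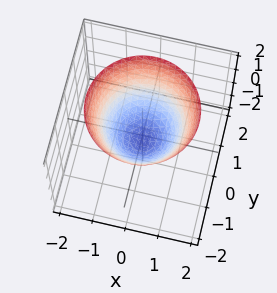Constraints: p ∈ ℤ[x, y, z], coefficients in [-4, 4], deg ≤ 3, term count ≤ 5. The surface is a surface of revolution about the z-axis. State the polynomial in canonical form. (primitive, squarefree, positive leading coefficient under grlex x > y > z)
2*x^2 + 2*y^2 - 2*z - 1

1. deg p = 2. The shape is more complex than any degree-1 surface.
2. Symmetries: rotational symmetry about the z-axis ⇒ p depends on x, y only through x² + y².
3. Against the integer gridlines: a circular section at z = 0 has radius between 0 and 1.
4. Matching integer coefficients to the picture gives p.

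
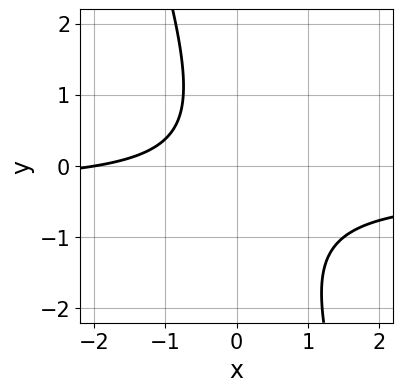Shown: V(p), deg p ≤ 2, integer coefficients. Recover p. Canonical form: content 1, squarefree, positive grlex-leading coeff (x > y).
1. The degree is 2 — no degree-1 curve has this shape.
2. From the visible intercepts: it crosses the x-axis at the gridline x = -2; it misses every integer gridline on the y-axis.
3. Fitting integer coefficients to these (and the overall shape) gives p.

3*x*y + y^2 + x + 2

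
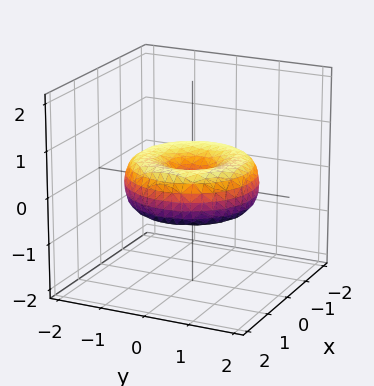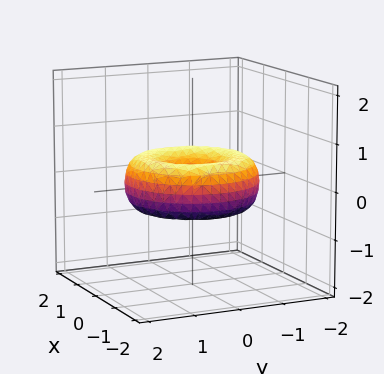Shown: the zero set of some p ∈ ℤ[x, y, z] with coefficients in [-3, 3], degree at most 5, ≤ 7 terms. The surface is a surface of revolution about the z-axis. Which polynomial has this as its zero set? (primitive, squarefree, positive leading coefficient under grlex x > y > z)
x^4 + 2*x^2*y^2 + y^4 - 2*x^2 - 2*y^2 + 3*z^2

1. deg p = 4. A generic line meets the surface in up to 4 points.
2. By symmetry, the surface is invariant under rotation about z: p = q(x² + y², z).
3. Reading off the gridlines: it meets the x-axis at x = 0 (among the integer gridlines); it crosses the z-axis at the gridline z = 0.
4. Matching integer coefficients to the picture gives p.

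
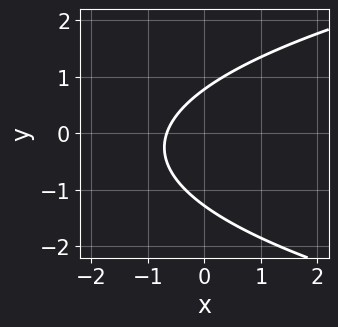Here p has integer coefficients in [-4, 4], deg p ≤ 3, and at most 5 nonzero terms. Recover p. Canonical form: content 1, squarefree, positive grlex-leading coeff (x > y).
2*y^2 - 3*x + y - 2

(a) deg p = 2. A generic line meets the curve in up to 2 points.
(b) Matching integer coefficients to the picture gives p.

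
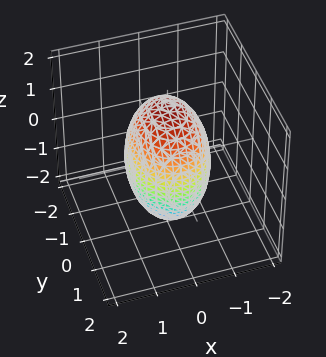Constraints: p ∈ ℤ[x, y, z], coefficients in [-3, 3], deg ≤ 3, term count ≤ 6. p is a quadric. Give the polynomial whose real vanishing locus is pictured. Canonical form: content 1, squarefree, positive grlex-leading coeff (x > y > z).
First, the degree is 2 — bounded and convex; a quadric.
Then, symmetries: mirror symmetry y ↦ −y ⇒ only even powers of y; mirror symmetry x ↦ −x ⇒ only even powers of x; the z ↦ −z reflection is a symmetry, so z appears only in even powers.
Next, checking where it meets the axes: the x-axis gridline crossings are at x ∈ {-1, 1}.
Finally, assembling these constraints gives the stated polynomial.

3*x^2 + 2*y^2 + z^2 - 3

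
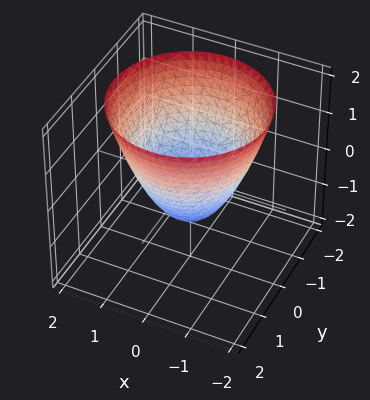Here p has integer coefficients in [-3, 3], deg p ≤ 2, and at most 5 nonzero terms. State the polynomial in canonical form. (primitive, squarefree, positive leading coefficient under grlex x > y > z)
x^2 + y^2 - z - 1

(a) The degree is 2 — a generic line meets the surface in up to 2 points.
(b) Symmetries: rotational symmetry about the z-axis ⇒ p depends on x, y only through x² + y².
(c) Checking where it meets the axes: a circular section at z = 2 has radius between 1 and 2; the x-axis gridline crossings are at x ∈ {-1, 1}.
(d) Matching integer coefficients to the picture gives p.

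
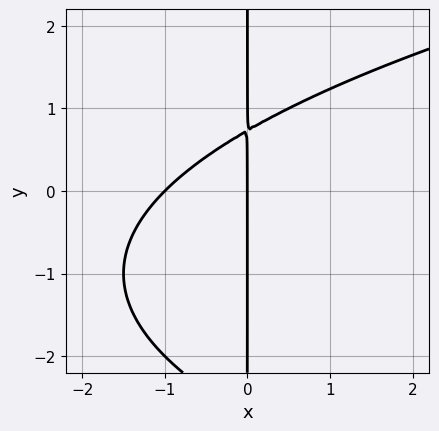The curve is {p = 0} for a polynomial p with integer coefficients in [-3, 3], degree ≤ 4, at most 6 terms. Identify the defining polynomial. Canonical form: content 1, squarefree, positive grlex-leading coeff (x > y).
1. Degree: no degree-2 curve has this shape, so deg p = 3.
2. Observable constraints: every point of the y-axis in the box is on the curve; among the integer gridlines, it crosses the x-axis at x ∈ {-1, 0}.
3. Putting this together gives p.

x*y^2 - 2*x^2 + 2*x*y - 2*x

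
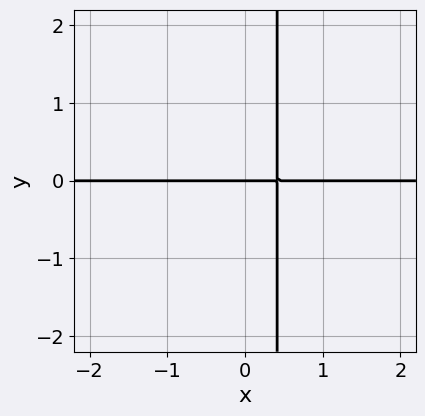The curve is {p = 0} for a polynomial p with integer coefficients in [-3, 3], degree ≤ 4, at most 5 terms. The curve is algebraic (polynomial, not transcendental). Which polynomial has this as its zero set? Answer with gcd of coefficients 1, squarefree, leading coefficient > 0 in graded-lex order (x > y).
deg p = 3.
Observable constraints: the visible x-axis segment lies entirely on the curve; it meets the y-axis at y = 0 (among the integer gridlines).
The integer polynomial consistent with all of this is the stated p.

x^2*y + 2*x*y - y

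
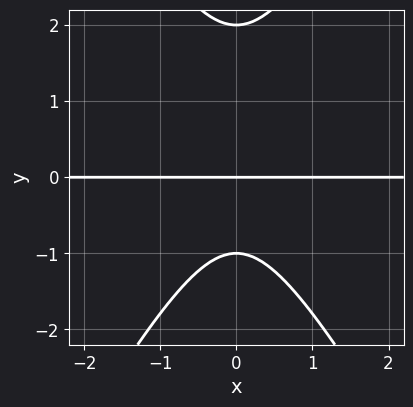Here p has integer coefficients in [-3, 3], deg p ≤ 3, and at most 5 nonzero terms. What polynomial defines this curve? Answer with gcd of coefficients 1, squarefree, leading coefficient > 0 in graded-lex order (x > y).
(a) Degree: the shape is more complex than any degree-2 curve, so deg p = 3.
(b) Symmetries: the x ↦ −x reflection is a symmetry, so x appears only in even powers.
(c) From the visible intercepts: the visible x-axis segment lies entirely on the curve; among the integer gridlines, it crosses the y-axis at y ∈ {-1, 0, 2}.
(d) Assembling these constraints gives the stated polynomial.

3*x^2*y - y^3 + y^2 + 2*y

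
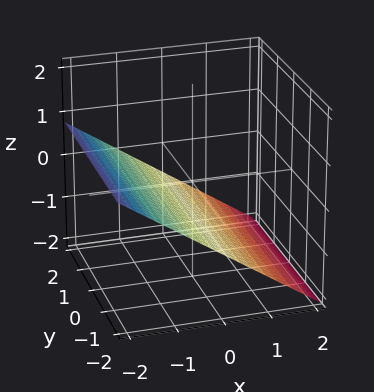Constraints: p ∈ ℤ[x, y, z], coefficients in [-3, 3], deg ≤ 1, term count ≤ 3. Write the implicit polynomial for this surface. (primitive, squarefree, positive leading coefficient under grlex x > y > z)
2*x + 3*z + 2

(a) Degree: the surface is flat (a plane), so deg p = 1.
(b) Reading off the gridlines: it crosses the x-axis at the gridline x = -1; the surface avoids every integer y-axis point in the box.
(c) Solving for integer coefficients yields p as stated.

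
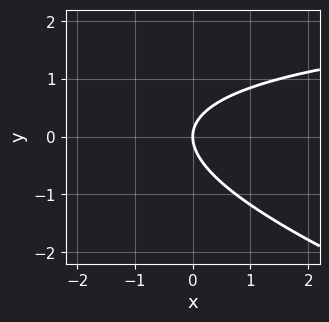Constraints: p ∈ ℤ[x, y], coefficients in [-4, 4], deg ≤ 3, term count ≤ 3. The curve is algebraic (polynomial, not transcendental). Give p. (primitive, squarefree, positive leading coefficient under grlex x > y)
x*y + 3*y^2 - 3*x

1. The degree is 2 — the shape is more complex than any degree-1 curve.
2. Against the integer gridlines: it crosses the y-axis at the gridline y = 0; it crosses the x-axis at the gridline x = 0.
3. Fitting integer coefficients to these (and the overall shape) gives p.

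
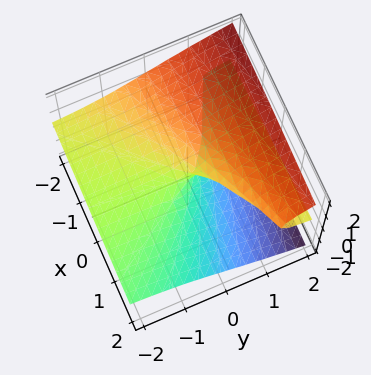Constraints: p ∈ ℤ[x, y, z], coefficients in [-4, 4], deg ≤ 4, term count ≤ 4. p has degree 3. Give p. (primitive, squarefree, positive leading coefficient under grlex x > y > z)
2*z^3 - 3*y*z + x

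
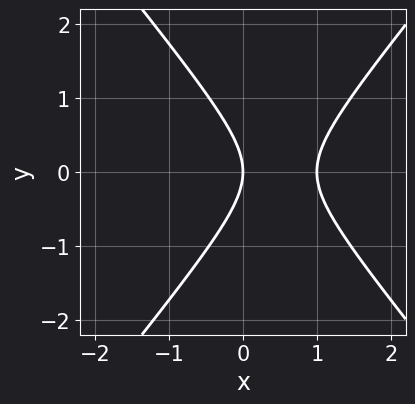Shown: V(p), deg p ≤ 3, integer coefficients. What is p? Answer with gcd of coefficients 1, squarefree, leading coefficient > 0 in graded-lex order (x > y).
3*x^2 - 2*y^2 - 3*x

First, the degree is 2 — a generic line meets the curve in up to 2 points.
Then, symmetries: the y ↦ −y reflection is a symmetry, so y appears only in even powers.
Next, against the integer gridlines: among the integer gridlines, it crosses the x-axis at x ∈ {0, 1}; one y-axis crossing is at y = 0.
Finally, solving for integer coefficients yields p as stated.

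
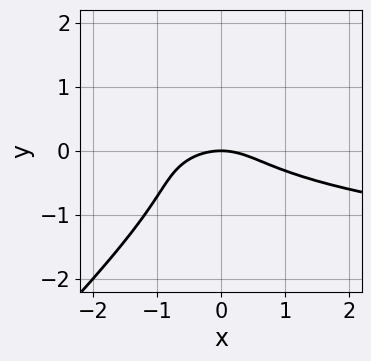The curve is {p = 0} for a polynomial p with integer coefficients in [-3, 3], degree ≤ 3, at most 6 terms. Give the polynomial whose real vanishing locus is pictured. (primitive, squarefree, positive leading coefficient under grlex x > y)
3*x*y^2 - 3*y^3 - x^2 - 2*y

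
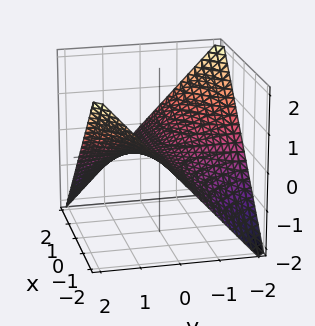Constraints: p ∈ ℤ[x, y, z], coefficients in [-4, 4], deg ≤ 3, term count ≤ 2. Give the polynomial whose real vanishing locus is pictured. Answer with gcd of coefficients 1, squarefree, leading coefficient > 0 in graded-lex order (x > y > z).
x*y + 2*z

The degree is 2 — a hyperbolic paraboloid; a quadric.
Reading off the gridlines: every point of the y-axis in the box is on the surface; one z-axis crossing is at z = 0; the visible x-axis segment lies entirely on the surface.
Assembling these constraints gives the stated polynomial.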